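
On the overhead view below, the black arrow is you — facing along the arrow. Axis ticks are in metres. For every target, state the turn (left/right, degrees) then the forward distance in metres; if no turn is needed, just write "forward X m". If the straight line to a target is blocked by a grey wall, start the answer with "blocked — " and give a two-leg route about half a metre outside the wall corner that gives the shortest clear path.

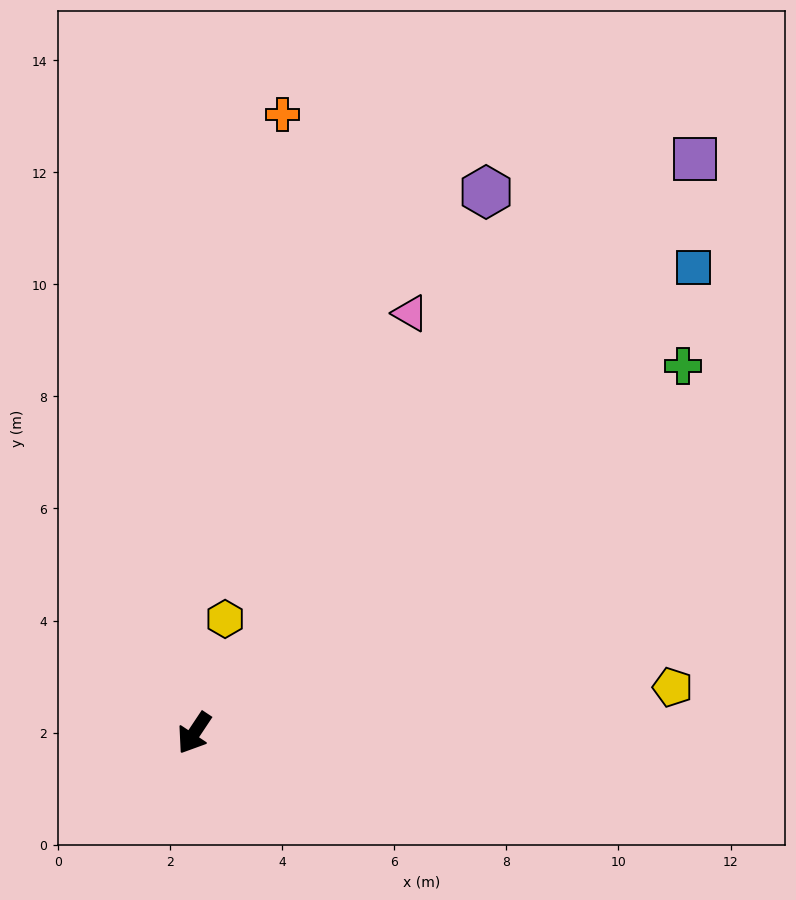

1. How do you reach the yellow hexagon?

turn right 162°, forward 2.1 m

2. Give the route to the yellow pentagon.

turn left 129°, forward 8.6 m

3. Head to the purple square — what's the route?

turn left 173°, forward 13.6 m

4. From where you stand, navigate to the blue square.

turn left 167°, forward 12.2 m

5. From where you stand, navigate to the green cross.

turn left 161°, forward 10.9 m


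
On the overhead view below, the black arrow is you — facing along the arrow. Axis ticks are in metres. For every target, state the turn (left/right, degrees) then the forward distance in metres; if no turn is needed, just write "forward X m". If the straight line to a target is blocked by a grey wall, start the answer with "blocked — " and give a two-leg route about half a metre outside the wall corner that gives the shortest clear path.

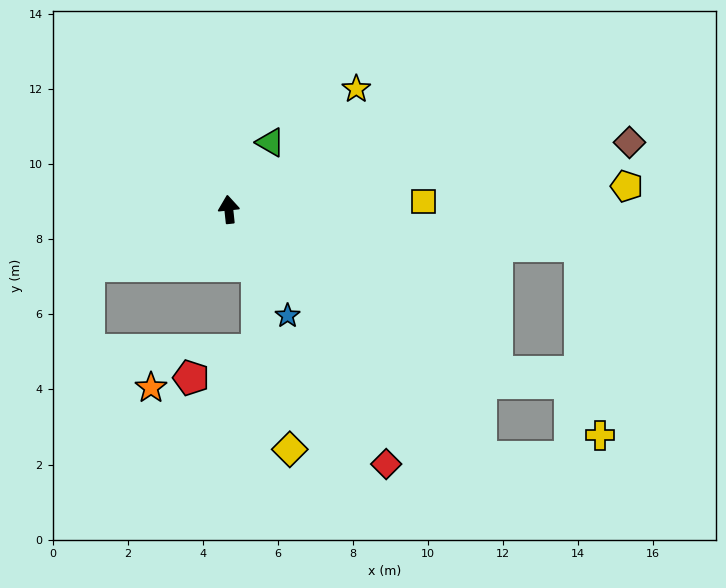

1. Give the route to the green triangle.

turn right 38°, forward 2.1 m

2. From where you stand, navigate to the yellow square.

turn right 94°, forward 5.2 m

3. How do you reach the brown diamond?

turn right 87°, forward 10.8 m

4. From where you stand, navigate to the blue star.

turn right 157°, forward 3.2 m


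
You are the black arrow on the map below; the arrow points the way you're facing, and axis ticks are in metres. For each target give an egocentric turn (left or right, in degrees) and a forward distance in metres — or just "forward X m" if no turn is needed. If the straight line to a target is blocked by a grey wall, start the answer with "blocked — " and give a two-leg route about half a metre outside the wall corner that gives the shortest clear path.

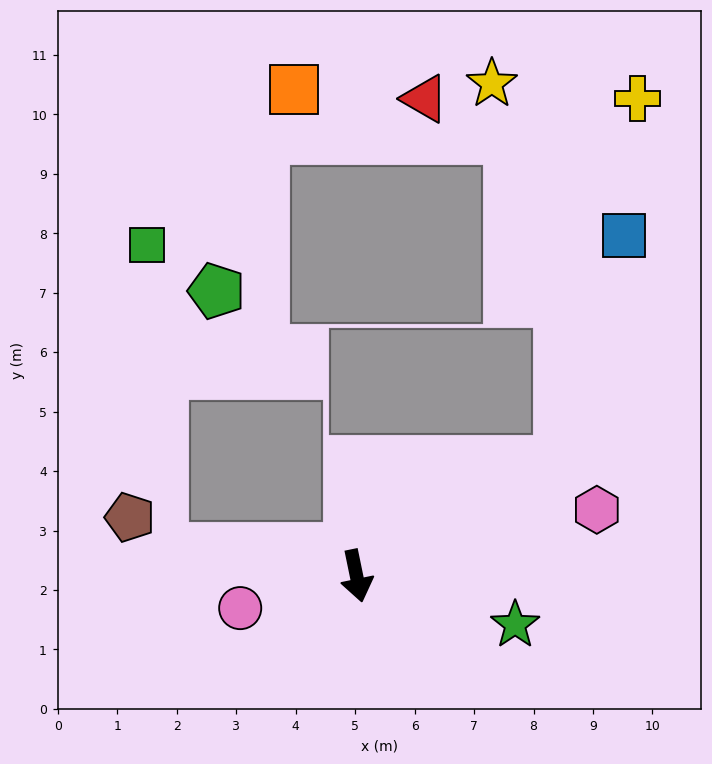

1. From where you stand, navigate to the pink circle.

turn right 86°, forward 2.0 m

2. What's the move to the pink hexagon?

turn left 94°, forward 4.2 m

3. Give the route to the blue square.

blocked — turn left 108°, forward 3.9 m, then turn left 44°, forward 3.9 m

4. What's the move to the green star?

turn left 61°, forward 2.8 m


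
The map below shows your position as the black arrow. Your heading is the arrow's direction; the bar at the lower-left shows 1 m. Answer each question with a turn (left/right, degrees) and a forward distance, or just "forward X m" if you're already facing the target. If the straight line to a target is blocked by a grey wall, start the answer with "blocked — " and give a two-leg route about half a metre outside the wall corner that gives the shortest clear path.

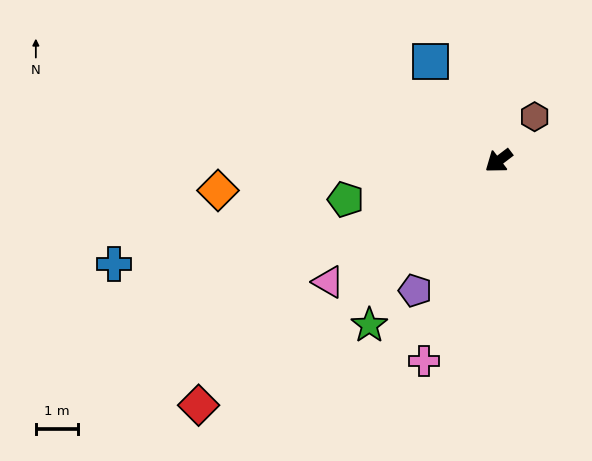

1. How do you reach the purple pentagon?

turn left 20°, forward 3.7 m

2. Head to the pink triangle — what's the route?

forward 5.0 m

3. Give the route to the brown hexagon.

turn right 166°, forward 1.4 m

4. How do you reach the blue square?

turn right 93°, forward 2.9 m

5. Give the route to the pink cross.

turn left 32°, forward 5.1 m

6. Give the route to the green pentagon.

turn right 23°, forward 3.7 m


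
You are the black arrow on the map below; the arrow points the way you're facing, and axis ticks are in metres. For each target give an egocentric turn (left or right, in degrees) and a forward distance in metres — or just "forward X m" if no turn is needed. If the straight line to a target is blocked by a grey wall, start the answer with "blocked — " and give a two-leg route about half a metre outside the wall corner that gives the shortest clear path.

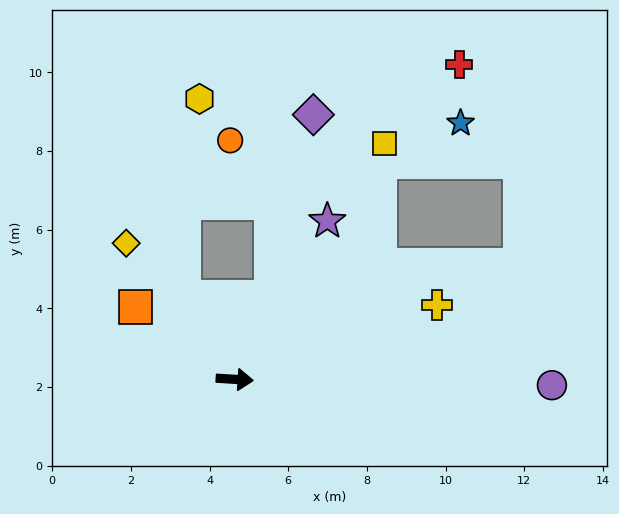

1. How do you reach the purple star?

turn left 63°, forward 4.7 m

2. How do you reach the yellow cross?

turn left 24°, forward 5.5 m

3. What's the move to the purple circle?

turn left 3°, forward 8.1 m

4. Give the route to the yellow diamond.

turn left 132°, forward 4.4 m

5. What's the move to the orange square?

turn left 148°, forward 3.1 m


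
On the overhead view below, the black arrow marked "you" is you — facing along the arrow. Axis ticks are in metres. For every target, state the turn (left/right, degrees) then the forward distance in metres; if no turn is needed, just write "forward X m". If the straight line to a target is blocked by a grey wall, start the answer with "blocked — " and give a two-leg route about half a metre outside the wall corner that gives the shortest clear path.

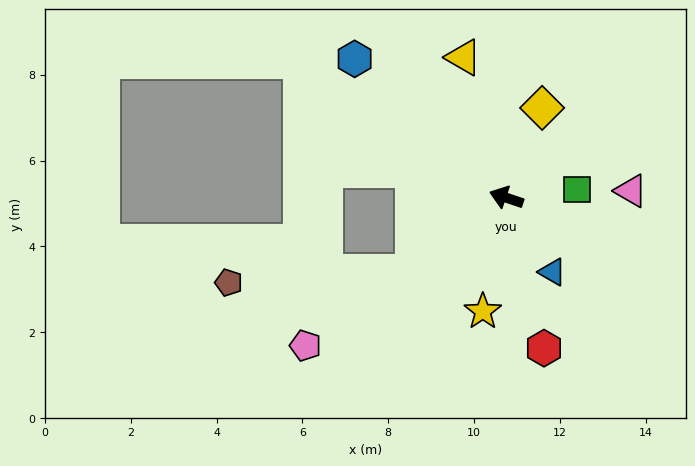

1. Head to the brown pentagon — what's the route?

blocked — turn left 57°, forward 2.8 m, then turn right 35°, forward 4.3 m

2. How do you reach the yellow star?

turn left 97°, forward 2.7 m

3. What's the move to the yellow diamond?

turn right 93°, forward 2.3 m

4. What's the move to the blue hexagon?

turn right 24°, forward 4.8 m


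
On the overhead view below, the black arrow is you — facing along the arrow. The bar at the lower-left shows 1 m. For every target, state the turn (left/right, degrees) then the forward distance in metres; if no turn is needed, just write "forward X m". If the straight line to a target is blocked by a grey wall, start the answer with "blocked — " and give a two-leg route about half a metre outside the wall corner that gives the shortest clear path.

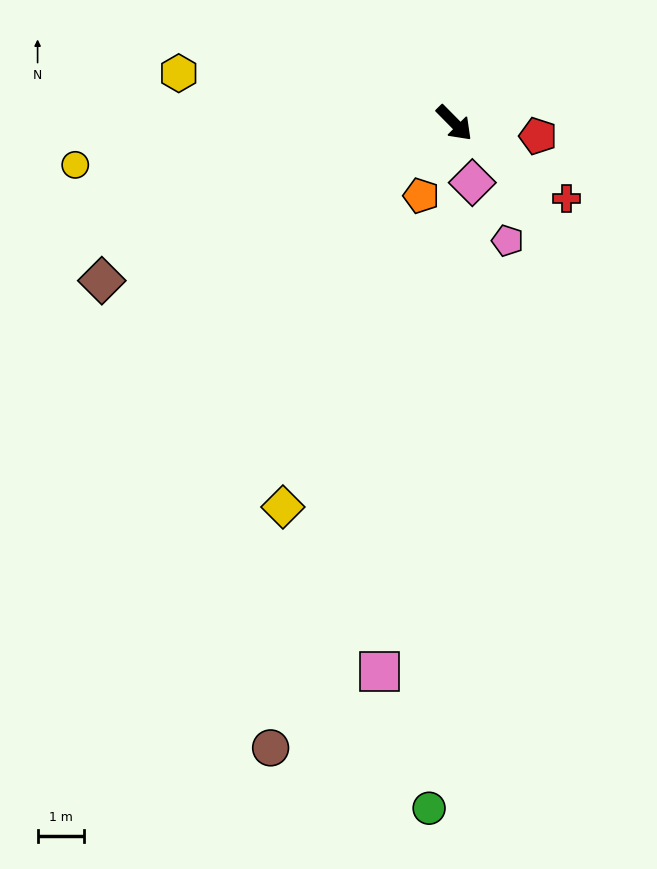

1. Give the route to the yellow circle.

turn right 128°, forward 8.3 m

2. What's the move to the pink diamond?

turn right 28°, forward 1.4 m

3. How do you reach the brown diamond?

turn right 111°, forward 8.4 m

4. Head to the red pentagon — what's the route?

turn left 36°, forward 1.8 m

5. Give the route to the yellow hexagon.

turn right 145°, forward 6.1 m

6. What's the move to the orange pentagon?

turn right 69°, forward 1.7 m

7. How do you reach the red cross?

turn left 11°, forward 2.9 m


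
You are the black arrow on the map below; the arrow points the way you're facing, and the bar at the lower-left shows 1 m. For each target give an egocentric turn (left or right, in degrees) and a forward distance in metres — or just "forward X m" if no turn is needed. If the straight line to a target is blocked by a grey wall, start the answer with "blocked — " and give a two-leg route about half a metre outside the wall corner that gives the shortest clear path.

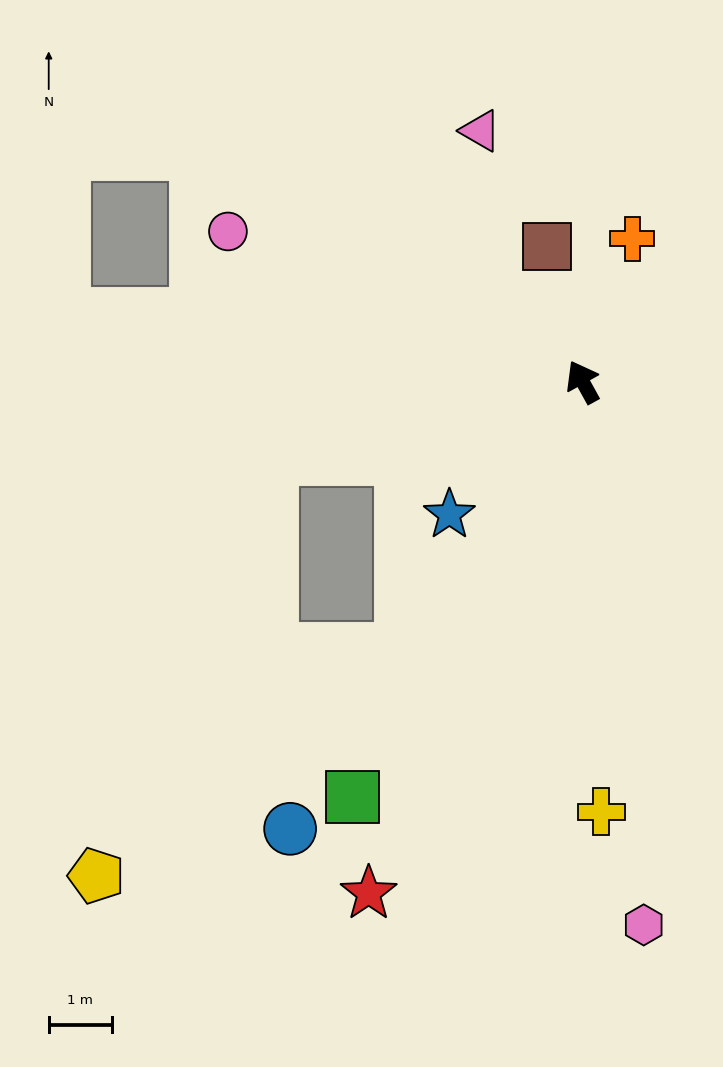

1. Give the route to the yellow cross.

turn left 154°, forward 6.8 m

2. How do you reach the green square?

turn left 122°, forward 7.5 m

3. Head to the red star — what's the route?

turn left 128°, forward 8.8 m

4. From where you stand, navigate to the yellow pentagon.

blocked — turn left 75°, forward 5.1 m, then turn left 53°, forward 7.2 m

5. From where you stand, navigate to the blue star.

turn left 106°, forward 3.0 m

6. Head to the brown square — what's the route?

turn right 14°, forward 2.2 m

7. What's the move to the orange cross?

turn right 48°, forward 2.4 m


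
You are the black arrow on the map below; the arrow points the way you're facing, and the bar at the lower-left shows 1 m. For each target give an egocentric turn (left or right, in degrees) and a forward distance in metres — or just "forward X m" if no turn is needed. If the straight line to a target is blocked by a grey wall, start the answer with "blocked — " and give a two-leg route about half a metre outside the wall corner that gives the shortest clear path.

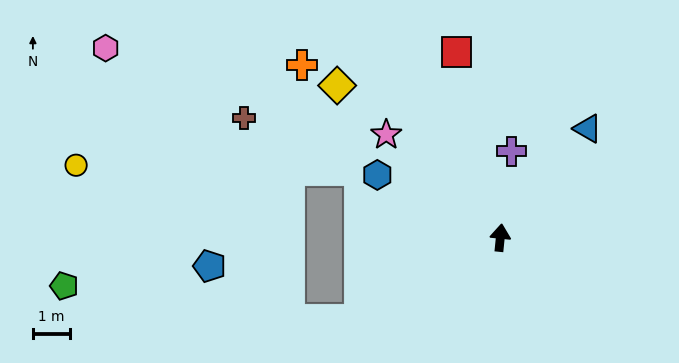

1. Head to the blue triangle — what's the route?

turn right 33°, forward 3.8 m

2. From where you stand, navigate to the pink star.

turn left 54°, forward 4.2 m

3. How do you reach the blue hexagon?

turn left 69°, forward 3.8 m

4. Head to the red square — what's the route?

turn left 19°, forward 5.2 m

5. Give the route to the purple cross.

forward 2.4 m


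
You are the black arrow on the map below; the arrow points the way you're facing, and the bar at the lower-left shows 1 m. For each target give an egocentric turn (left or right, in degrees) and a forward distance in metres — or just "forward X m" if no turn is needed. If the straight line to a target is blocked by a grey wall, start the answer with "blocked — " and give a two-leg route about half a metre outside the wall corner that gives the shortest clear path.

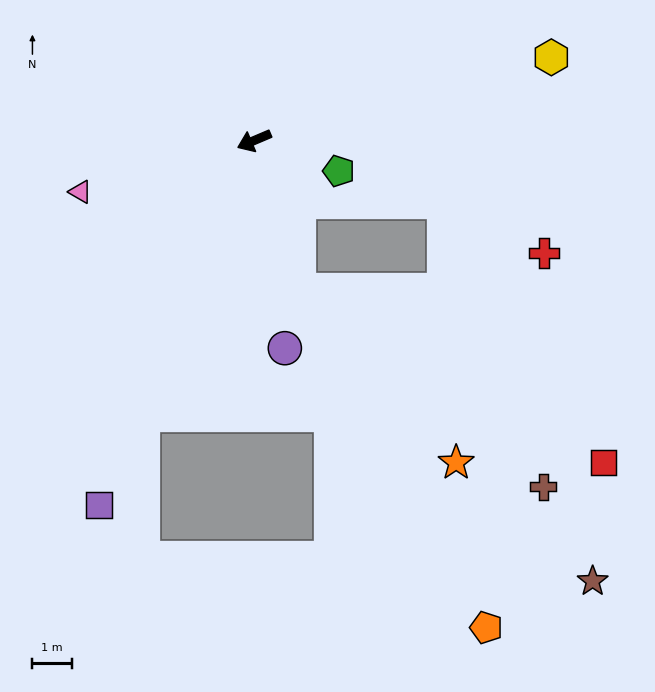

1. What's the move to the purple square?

turn left 44°, forward 10.1 m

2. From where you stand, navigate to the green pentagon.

turn left 137°, forward 2.3 m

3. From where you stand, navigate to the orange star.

blocked — turn left 84°, forward 4.0 m, then turn left 25°, forward 6.0 m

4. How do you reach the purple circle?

turn left 75°, forward 5.4 m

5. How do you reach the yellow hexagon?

turn left 173°, forward 7.9 m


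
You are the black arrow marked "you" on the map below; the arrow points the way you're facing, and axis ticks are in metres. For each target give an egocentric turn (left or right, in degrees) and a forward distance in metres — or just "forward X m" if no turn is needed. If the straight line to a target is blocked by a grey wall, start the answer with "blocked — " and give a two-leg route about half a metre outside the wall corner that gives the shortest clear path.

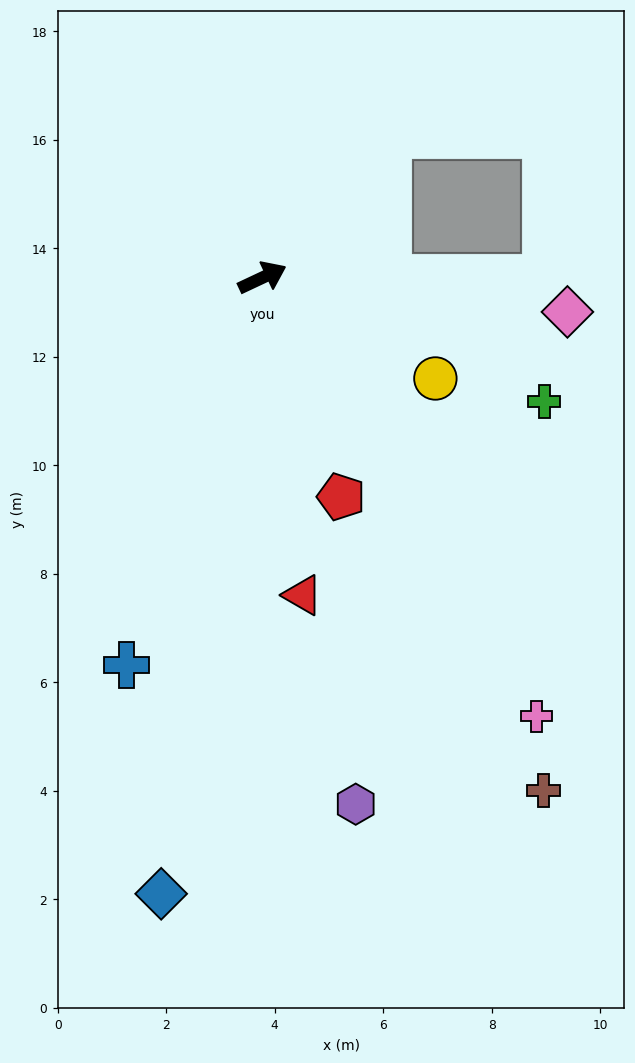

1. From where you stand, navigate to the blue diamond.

turn right 125°, forward 11.5 m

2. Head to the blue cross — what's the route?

turn right 135°, forward 7.6 m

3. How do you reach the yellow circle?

turn right 55°, forward 3.7 m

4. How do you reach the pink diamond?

turn right 32°, forward 5.7 m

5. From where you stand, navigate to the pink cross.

turn right 83°, forward 9.5 m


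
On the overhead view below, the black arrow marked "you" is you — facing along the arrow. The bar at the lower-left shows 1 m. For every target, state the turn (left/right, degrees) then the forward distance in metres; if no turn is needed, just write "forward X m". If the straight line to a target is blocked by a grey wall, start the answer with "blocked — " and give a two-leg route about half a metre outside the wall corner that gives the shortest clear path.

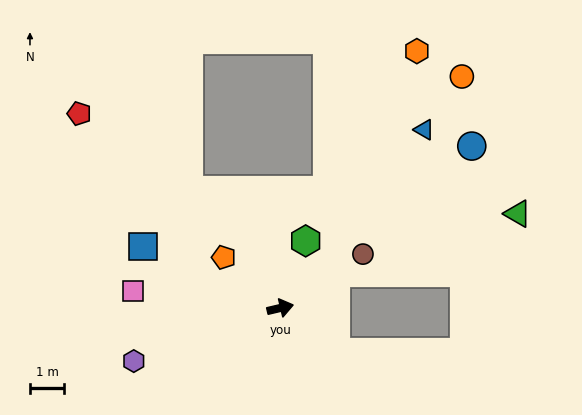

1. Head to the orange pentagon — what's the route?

turn left 125°, forward 2.2 m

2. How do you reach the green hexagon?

turn left 56°, forward 2.1 m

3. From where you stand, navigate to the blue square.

turn left 143°, forward 4.4 m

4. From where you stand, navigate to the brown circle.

turn left 20°, forward 2.9 m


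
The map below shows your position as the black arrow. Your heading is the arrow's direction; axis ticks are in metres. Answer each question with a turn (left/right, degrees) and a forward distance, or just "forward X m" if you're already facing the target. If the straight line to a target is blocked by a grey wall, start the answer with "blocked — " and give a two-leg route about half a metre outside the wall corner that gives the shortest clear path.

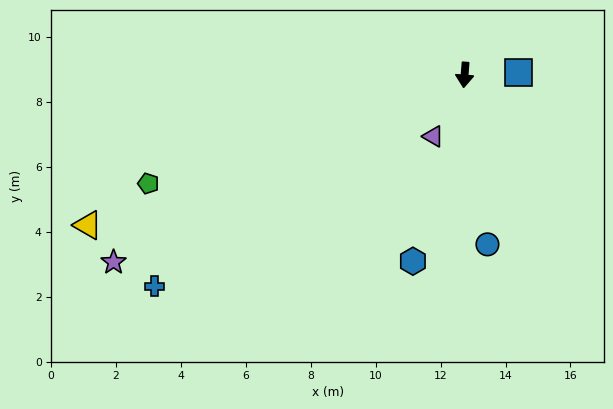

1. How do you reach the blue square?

turn left 97°, forward 1.7 m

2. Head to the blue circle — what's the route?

turn left 12°, forward 5.3 m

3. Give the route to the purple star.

turn right 57°, forward 12.3 m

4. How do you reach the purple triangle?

turn right 23°, forward 2.1 m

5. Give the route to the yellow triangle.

turn right 64°, forward 12.5 m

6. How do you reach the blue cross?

turn right 51°, forward 11.6 m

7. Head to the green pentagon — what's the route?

turn right 67°, forward 10.3 m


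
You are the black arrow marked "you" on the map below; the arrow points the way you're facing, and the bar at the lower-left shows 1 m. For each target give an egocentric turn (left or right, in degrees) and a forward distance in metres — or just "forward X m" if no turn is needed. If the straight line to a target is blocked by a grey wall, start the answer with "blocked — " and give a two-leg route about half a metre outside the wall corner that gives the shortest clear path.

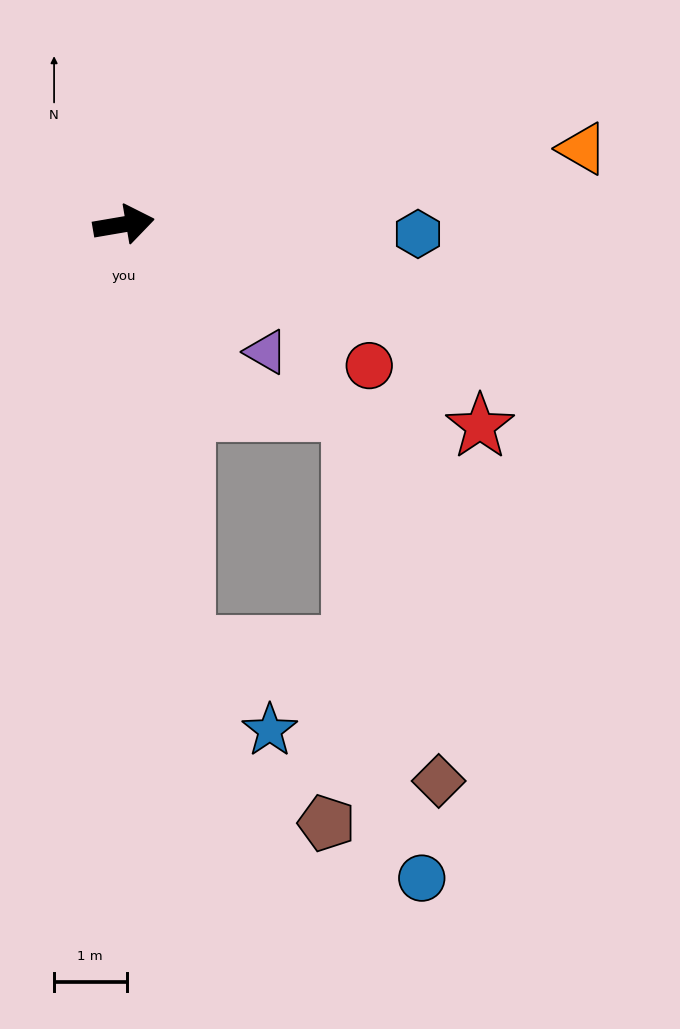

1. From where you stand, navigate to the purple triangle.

turn right 52°, forward 2.6 m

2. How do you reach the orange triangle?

forward 6.4 m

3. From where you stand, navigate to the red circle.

turn right 40°, forward 3.9 m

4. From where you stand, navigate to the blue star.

blocked — turn right 92°, forward 5.9 m, then turn left 38°, forward 1.6 m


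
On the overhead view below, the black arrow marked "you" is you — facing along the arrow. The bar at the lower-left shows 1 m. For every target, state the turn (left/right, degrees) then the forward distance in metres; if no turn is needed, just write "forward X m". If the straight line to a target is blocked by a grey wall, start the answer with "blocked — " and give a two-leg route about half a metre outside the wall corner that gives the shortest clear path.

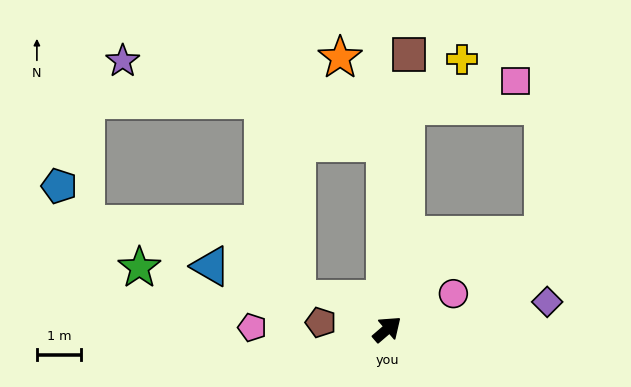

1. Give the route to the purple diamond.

turn right 31°, forward 3.6 m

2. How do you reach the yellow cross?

blocked — turn left 45°, forward 5.0 m, then turn right 46°, forward 1.6 m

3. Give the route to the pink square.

blocked — turn left 45°, forward 5.0 m, then turn right 73°, forward 2.5 m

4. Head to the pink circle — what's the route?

turn right 12°, forward 1.7 m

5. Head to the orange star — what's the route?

blocked — turn left 50°, forward 4.2 m, then turn left 27°, forward 2.2 m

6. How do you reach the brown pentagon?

turn left 134°, forward 1.5 m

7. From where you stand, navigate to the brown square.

turn left 45°, forward 6.2 m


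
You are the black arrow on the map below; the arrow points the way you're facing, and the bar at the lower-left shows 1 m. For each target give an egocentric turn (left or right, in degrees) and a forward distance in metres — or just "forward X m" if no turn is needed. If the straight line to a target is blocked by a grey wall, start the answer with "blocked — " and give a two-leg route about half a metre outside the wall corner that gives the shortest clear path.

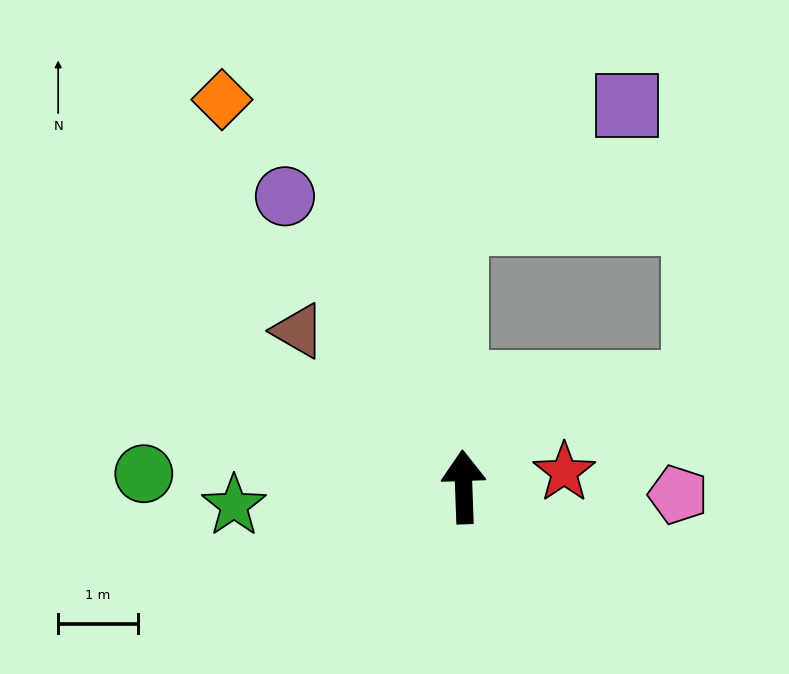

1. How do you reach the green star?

turn left 93°, forward 2.9 m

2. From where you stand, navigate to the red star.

turn right 84°, forward 1.3 m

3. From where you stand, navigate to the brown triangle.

turn left 45°, forward 2.9 m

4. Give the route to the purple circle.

turn left 30°, forward 4.3 m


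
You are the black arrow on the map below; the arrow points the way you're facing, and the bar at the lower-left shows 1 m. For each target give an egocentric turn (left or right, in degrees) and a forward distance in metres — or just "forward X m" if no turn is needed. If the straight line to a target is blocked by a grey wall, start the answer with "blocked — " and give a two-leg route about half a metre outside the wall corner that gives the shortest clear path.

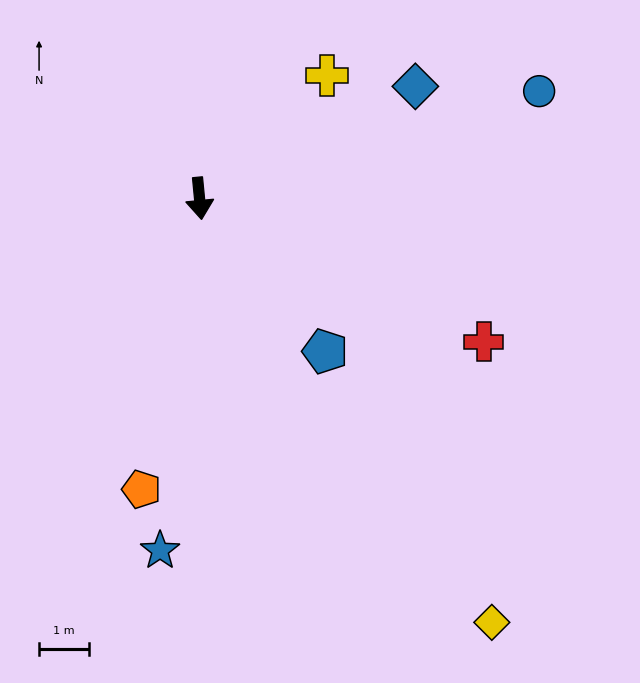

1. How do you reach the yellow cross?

turn left 128°, forward 3.5 m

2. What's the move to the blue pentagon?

turn left 34°, forward 3.9 m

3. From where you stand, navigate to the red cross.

turn left 58°, forward 6.4 m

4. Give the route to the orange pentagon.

turn right 17°, forward 5.9 m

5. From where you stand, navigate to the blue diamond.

turn left 112°, forward 4.9 m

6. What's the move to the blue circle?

turn left 102°, forward 7.1 m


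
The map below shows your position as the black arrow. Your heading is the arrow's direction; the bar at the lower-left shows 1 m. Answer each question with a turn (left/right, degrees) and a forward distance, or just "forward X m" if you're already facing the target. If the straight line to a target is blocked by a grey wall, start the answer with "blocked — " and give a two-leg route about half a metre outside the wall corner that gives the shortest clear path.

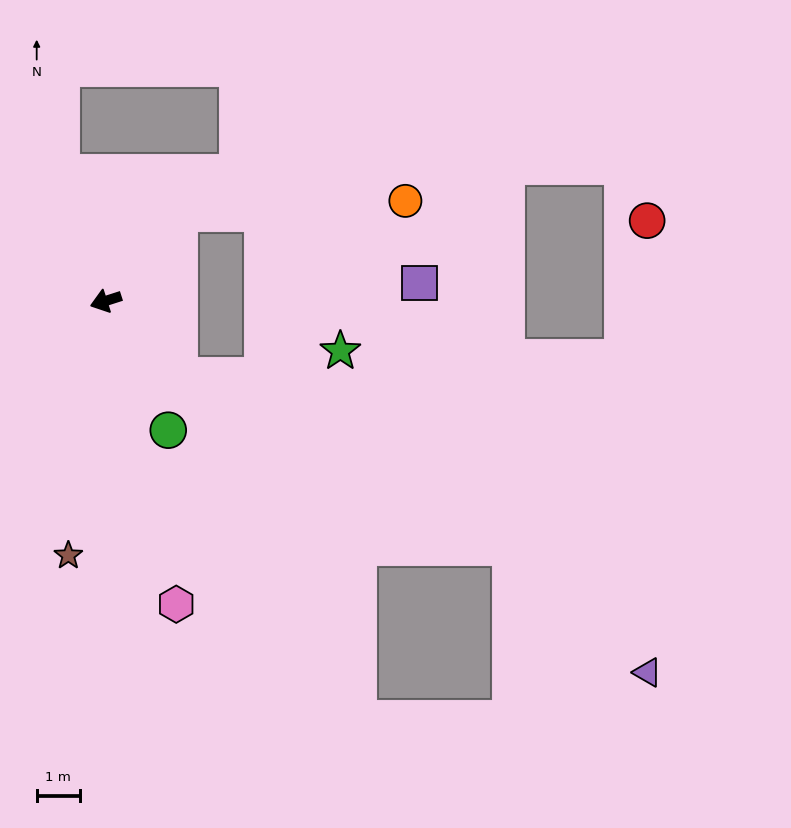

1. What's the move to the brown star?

turn left 64°, forward 5.9 m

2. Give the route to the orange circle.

blocked — turn right 148°, forward 2.6 m, then turn right 47°, forward 5.2 m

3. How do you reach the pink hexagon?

turn left 85°, forward 7.2 m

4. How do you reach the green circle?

turn left 98°, forward 3.3 m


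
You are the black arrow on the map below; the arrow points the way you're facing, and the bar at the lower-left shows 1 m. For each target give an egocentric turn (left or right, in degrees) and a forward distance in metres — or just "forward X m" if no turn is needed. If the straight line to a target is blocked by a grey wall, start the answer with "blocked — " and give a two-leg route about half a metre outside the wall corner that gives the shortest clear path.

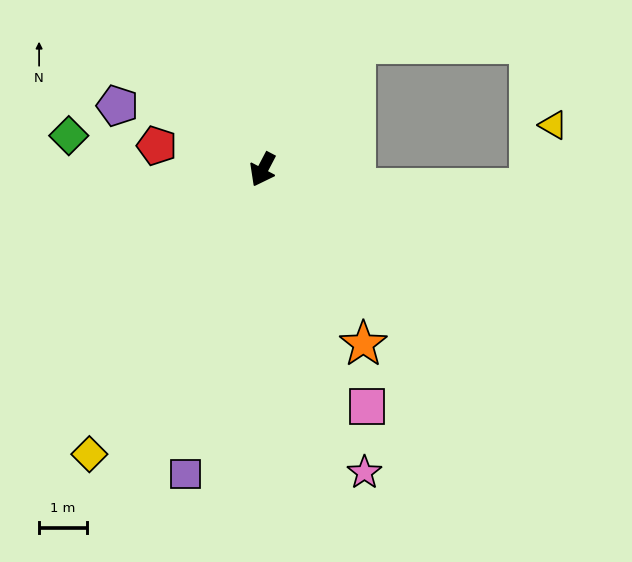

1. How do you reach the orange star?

turn left 58°, forward 4.2 m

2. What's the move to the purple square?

turn left 13°, forward 6.6 m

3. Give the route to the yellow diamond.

turn right 4°, forward 7.0 m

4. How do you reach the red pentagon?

turn right 75°, forward 2.3 m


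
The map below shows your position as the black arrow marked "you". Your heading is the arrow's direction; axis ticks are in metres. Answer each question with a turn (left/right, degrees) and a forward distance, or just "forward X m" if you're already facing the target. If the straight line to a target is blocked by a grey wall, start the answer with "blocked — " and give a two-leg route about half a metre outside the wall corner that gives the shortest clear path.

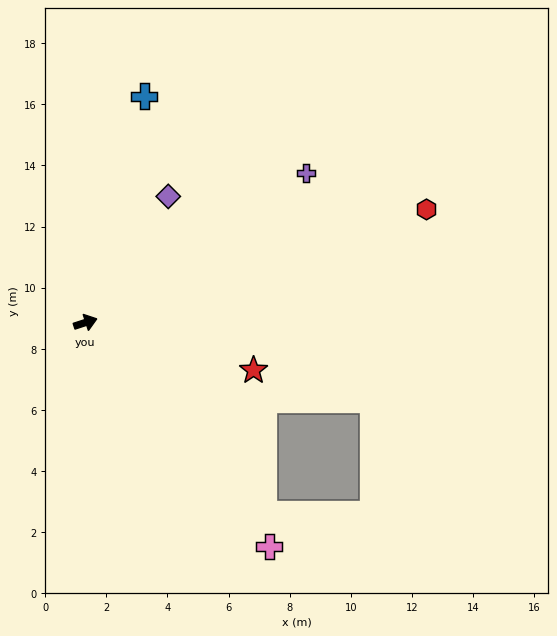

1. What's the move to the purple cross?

turn left 16°, forward 8.7 m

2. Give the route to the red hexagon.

forward 11.8 m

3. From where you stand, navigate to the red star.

turn right 34°, forward 5.7 m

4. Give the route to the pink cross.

turn right 69°, forward 9.5 m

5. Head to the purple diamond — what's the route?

turn left 39°, forward 4.9 m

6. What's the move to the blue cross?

turn left 57°, forward 7.6 m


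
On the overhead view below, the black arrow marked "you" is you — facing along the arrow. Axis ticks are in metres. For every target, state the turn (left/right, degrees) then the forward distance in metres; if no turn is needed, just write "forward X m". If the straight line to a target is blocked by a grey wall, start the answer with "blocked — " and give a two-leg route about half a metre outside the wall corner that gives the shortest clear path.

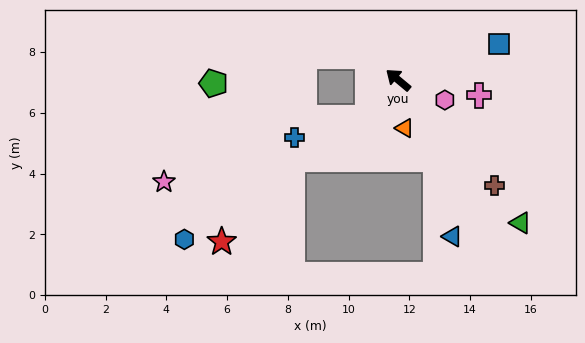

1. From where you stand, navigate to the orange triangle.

turn left 137°, forward 1.6 m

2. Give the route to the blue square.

turn right 120°, forward 3.5 m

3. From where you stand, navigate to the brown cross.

turn left 172°, forward 4.7 m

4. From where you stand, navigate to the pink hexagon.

turn right 164°, forward 1.7 m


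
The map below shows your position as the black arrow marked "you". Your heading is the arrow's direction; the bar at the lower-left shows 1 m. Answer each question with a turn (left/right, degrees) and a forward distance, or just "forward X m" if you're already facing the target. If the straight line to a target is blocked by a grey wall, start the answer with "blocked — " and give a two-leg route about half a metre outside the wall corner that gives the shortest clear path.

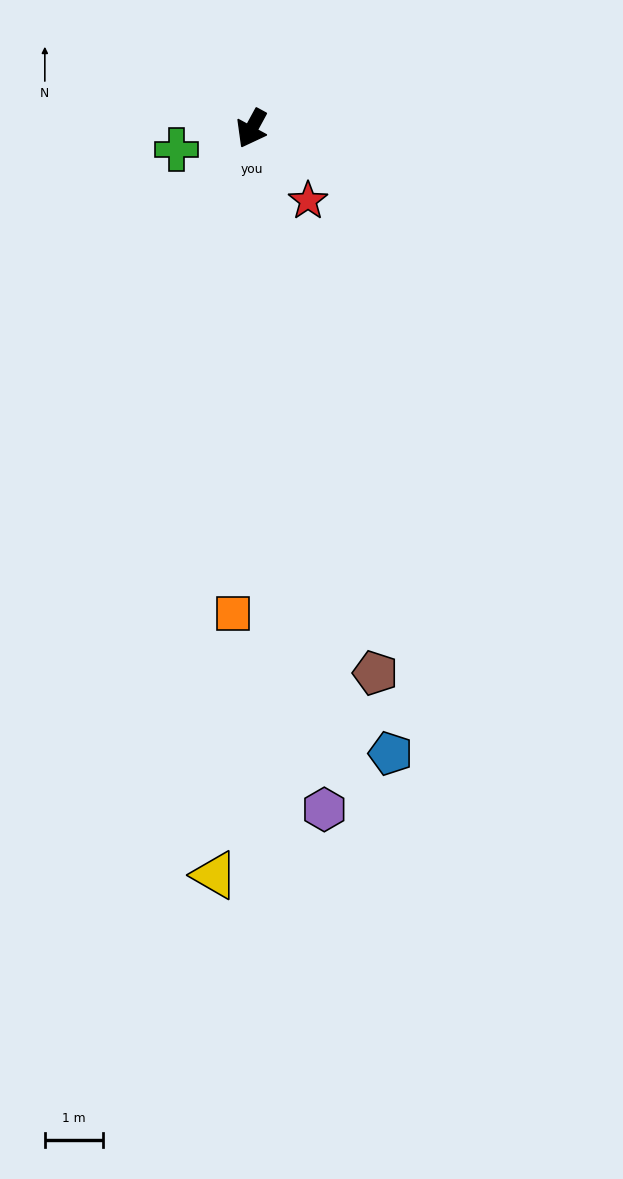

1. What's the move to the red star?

turn left 67°, forward 1.6 m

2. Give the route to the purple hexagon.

turn left 35°, forward 11.7 m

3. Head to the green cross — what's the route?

turn right 46°, forward 1.3 m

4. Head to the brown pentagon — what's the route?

turn left 41°, forward 9.6 m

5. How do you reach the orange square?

turn left 26°, forward 8.3 m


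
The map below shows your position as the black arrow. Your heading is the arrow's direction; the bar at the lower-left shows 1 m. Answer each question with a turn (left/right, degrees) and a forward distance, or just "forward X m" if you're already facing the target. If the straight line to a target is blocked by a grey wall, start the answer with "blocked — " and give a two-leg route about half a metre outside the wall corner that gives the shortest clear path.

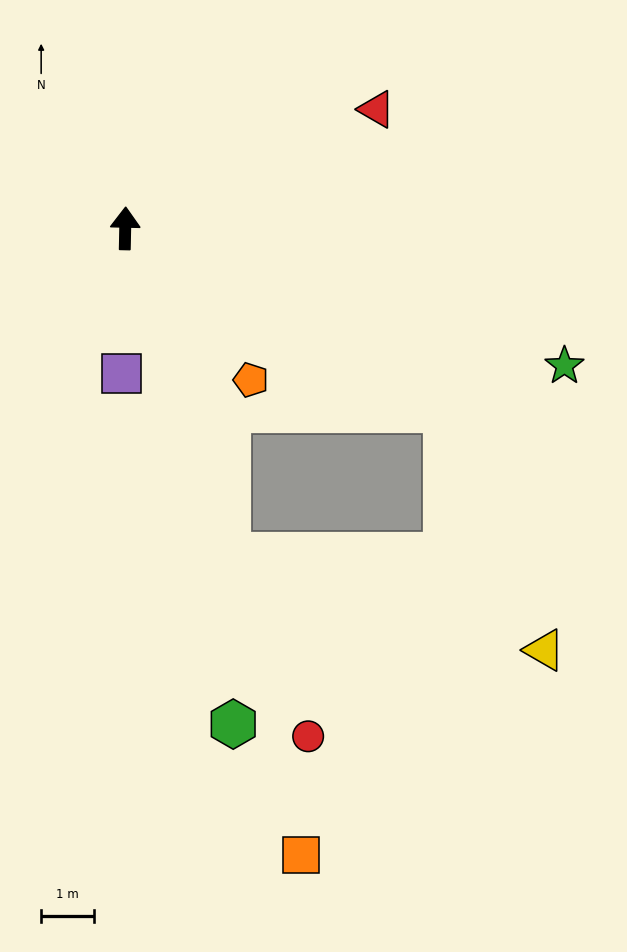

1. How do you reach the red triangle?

turn right 63°, forward 5.3 m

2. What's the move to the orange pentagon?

turn right 139°, forward 3.7 m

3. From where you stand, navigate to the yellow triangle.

blocked — turn right 118°, forward 7.0 m, then turn right 38°, forward 4.9 m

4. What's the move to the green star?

turn right 106°, forward 8.7 m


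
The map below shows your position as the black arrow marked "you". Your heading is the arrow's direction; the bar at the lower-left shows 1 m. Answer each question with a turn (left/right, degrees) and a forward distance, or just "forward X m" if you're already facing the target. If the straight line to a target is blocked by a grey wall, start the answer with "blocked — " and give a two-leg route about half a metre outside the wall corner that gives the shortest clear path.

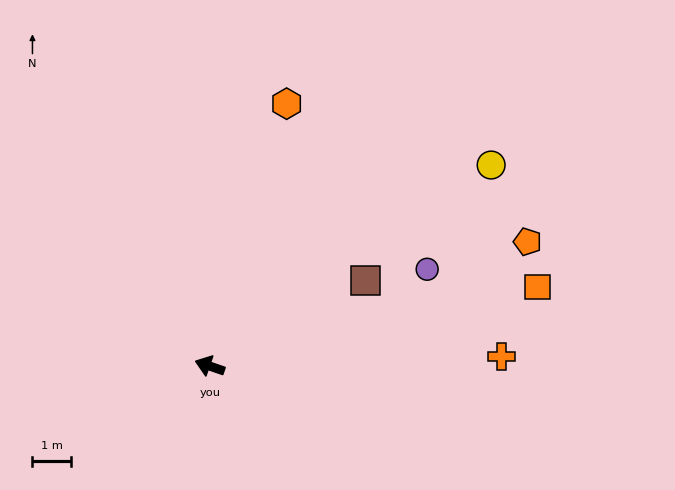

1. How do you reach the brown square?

turn right 132°, forward 4.6 m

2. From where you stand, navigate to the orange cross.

turn right 159°, forward 7.5 m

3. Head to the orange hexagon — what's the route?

turn right 87°, forward 7.0 m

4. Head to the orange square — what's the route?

turn right 147°, forward 8.7 m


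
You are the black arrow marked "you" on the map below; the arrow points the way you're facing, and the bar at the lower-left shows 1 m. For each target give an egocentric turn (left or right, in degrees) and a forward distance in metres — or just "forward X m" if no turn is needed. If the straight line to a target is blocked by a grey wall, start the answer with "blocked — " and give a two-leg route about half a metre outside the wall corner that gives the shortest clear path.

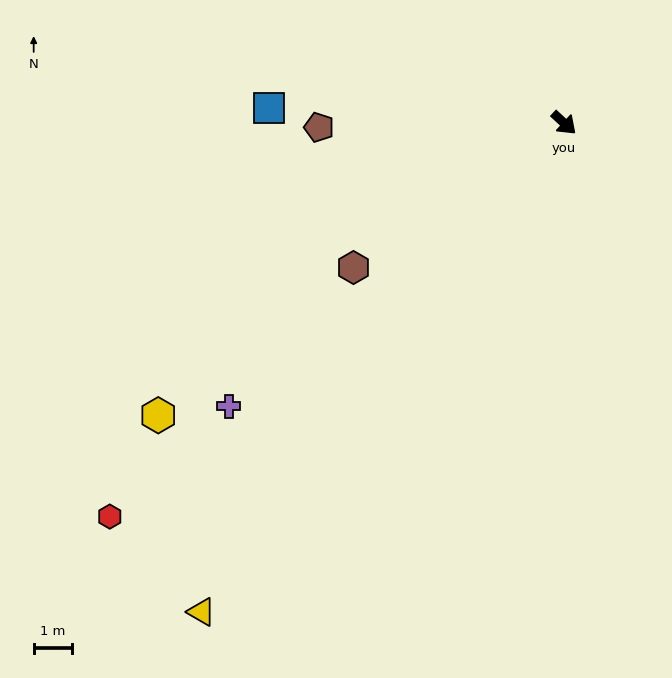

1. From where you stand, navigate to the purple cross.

turn right 97°, forward 11.4 m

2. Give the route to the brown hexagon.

turn right 103°, forward 6.6 m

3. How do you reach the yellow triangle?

turn right 84°, forward 15.8 m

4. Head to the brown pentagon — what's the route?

turn right 136°, forward 6.4 m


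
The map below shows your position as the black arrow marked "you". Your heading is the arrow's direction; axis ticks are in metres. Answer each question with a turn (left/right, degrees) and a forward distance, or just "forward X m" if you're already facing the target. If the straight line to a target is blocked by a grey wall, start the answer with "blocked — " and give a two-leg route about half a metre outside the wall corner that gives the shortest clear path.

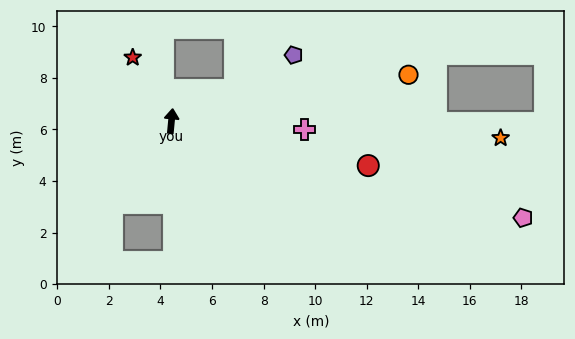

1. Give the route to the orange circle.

turn right 74°, forward 9.4 m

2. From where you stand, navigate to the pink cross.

turn right 88°, forward 5.2 m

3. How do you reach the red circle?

turn right 97°, forward 7.8 m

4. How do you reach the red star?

turn left 37°, forward 2.9 m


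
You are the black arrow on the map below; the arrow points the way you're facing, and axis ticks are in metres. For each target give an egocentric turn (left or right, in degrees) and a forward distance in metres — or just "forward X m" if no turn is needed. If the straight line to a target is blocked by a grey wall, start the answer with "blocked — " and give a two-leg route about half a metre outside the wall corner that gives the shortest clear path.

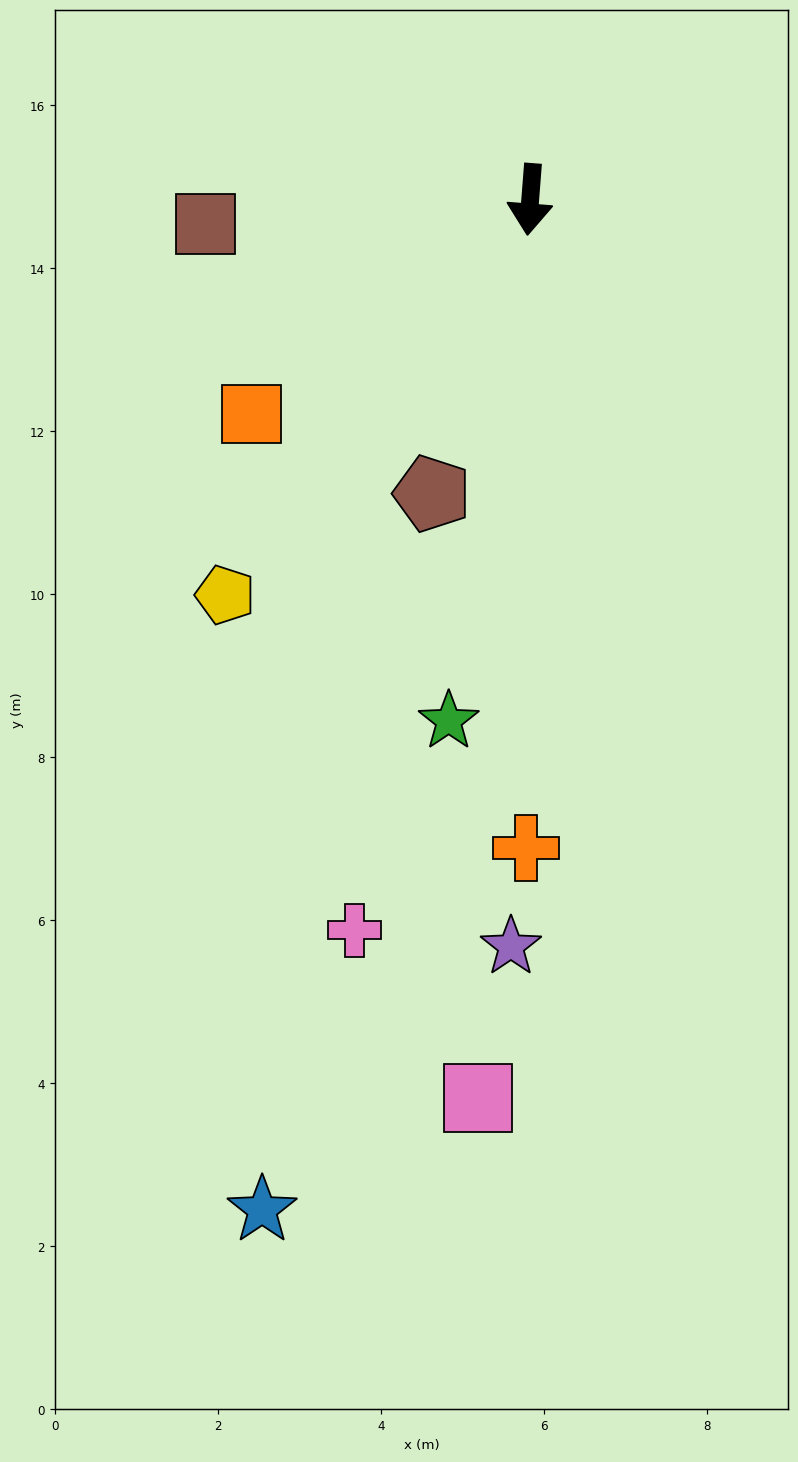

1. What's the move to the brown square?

turn right 81°, forward 4.0 m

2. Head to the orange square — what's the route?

turn right 48°, forward 4.3 m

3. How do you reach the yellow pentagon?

turn right 33°, forward 6.1 m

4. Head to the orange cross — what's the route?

turn left 4°, forward 8.0 m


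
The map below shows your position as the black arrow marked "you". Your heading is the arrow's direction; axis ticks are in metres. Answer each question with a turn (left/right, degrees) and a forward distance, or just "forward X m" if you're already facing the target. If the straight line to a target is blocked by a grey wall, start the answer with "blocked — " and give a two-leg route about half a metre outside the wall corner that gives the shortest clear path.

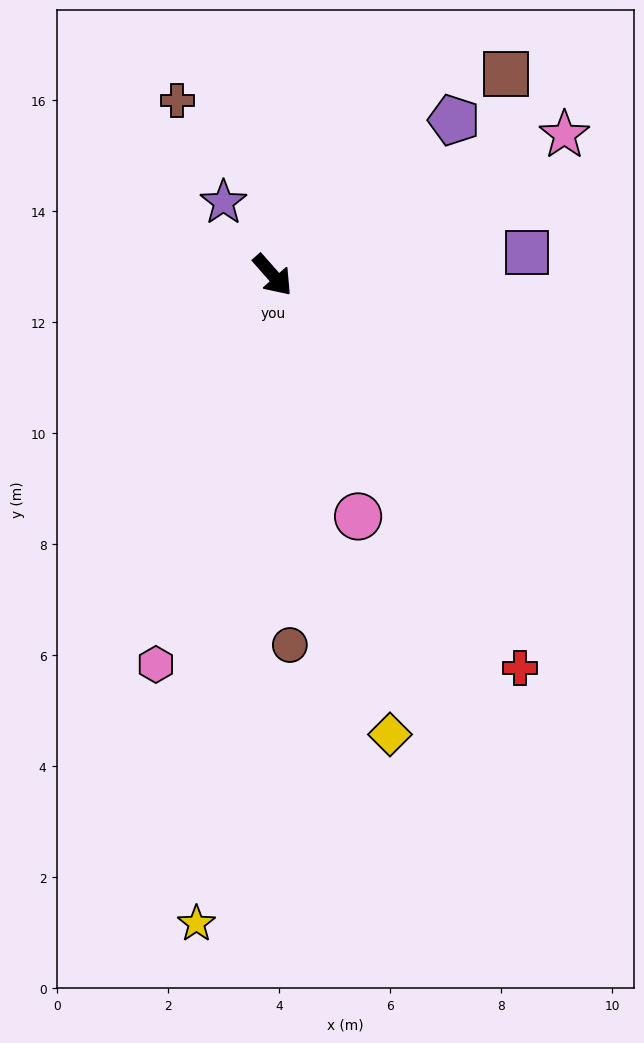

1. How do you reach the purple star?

turn left 173°, forward 1.6 m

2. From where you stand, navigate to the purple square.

turn left 54°, forward 4.6 m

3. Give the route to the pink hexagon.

turn right 58°, forward 7.3 m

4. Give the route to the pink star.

turn left 74°, forward 5.8 m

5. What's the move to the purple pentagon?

turn left 89°, forward 4.3 m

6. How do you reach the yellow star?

turn right 48°, forward 11.8 m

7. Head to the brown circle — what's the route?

turn right 39°, forward 6.7 m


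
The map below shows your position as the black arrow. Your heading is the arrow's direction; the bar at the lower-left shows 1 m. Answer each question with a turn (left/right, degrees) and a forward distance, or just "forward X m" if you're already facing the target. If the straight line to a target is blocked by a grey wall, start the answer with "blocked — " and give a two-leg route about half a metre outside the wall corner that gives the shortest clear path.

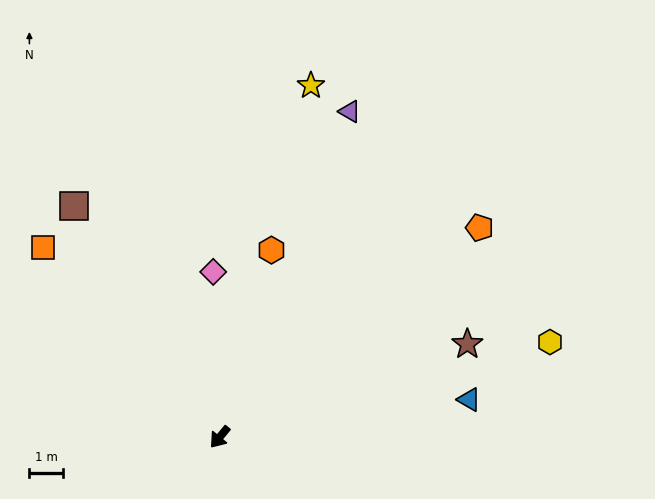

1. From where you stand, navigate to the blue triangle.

turn left 138°, forward 7.6 m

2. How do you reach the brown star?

turn left 150°, forward 8.0 m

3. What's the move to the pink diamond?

turn right 138°, forward 5.0 m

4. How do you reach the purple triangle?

turn right 162°, forward 10.6 m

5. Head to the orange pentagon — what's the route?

turn left 168°, forward 10.1 m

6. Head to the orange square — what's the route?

turn right 97°, forward 7.8 m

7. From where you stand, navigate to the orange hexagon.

turn right 156°, forward 5.9 m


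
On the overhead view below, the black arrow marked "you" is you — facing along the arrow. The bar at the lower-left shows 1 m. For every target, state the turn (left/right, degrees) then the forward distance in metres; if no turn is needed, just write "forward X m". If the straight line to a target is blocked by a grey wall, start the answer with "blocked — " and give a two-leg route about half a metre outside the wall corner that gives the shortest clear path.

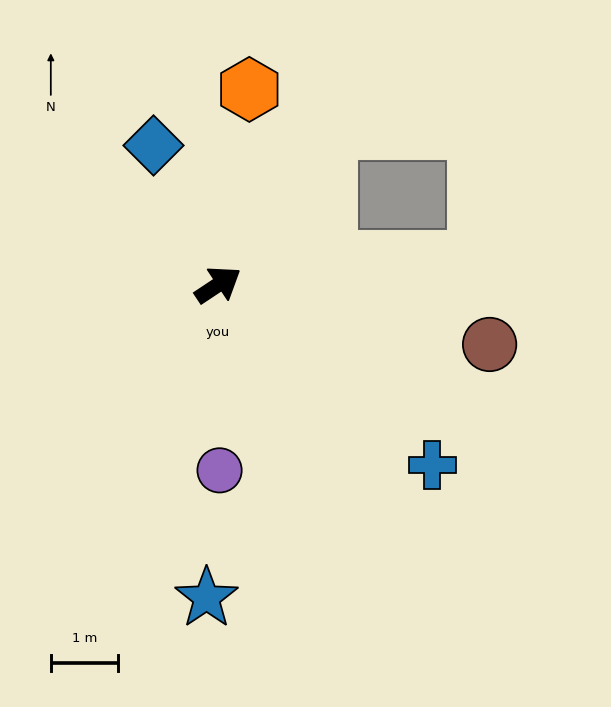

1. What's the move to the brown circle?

turn right 46°, forward 4.1 m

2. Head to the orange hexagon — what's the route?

turn left 47°, forward 2.9 m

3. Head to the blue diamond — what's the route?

turn left 81°, forward 2.3 m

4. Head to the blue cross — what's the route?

turn right 74°, forward 4.2 m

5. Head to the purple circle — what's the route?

turn right 123°, forward 2.8 m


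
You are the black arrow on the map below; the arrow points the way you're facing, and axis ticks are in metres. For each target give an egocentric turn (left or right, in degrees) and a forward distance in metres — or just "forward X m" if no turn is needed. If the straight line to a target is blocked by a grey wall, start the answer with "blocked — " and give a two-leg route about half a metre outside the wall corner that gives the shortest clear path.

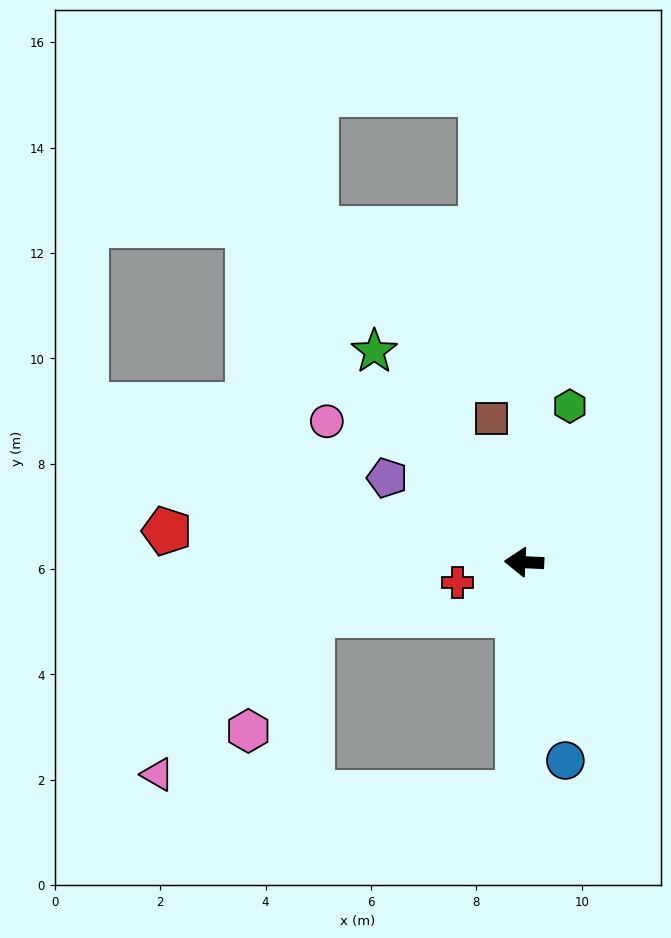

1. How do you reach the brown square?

turn right 75°, forward 2.8 m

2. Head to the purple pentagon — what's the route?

turn right 29°, forward 3.1 m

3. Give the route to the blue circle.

turn left 104°, forward 3.8 m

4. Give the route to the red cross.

turn left 20°, forward 1.3 m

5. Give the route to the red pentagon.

turn right 2°, forward 6.8 m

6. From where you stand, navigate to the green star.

turn right 52°, forward 4.9 m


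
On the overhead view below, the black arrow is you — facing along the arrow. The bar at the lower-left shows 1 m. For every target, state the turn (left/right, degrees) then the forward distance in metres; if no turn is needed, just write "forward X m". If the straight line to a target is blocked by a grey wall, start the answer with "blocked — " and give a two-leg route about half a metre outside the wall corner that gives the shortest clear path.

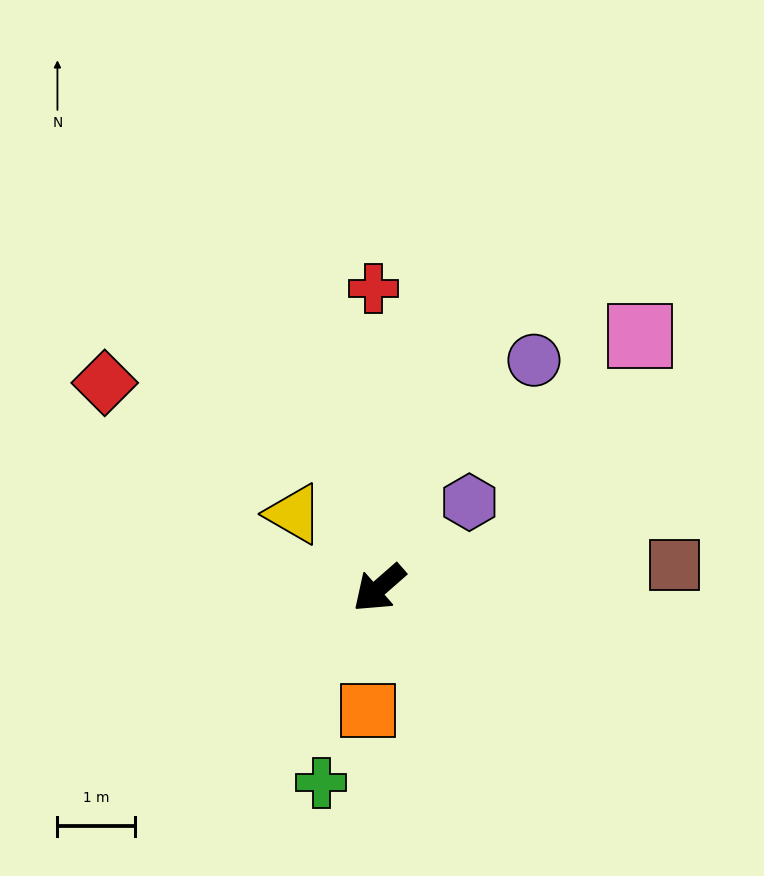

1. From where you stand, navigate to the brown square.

turn left 143°, forward 3.8 m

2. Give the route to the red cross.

turn right 130°, forward 3.9 m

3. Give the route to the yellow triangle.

turn right 82°, forward 1.5 m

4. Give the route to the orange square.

turn left 44°, forward 1.6 m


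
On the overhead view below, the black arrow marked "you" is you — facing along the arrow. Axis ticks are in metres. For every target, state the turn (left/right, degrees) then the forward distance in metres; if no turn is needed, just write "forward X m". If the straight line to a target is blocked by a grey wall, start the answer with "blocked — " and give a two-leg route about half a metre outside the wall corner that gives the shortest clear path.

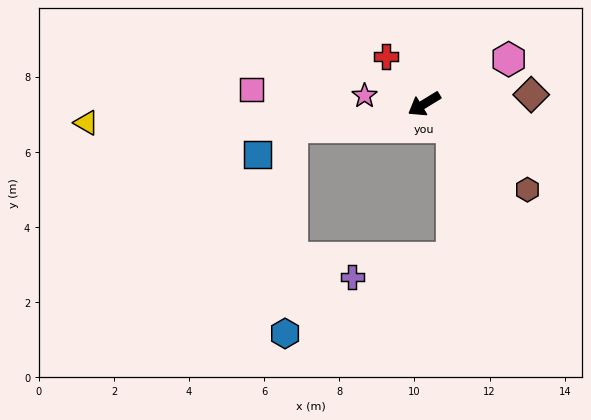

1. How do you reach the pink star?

turn right 39°, forward 1.6 m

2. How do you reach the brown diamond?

turn left 153°, forward 2.9 m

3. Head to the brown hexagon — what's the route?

turn left 109°, forward 3.6 m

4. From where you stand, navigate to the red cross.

turn right 83°, forward 1.6 m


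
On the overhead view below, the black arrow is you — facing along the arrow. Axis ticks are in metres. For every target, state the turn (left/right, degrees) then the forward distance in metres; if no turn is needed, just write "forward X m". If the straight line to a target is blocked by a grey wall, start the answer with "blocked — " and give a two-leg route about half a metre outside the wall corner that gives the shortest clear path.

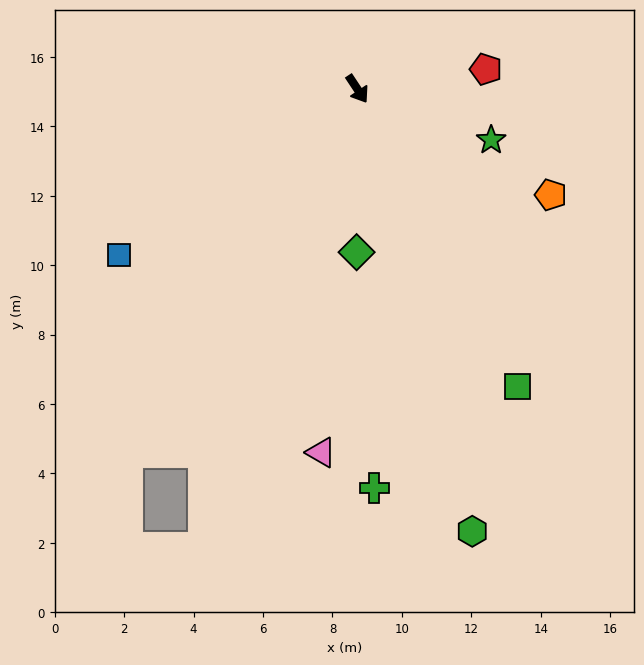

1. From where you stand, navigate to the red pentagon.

turn left 65°, forward 3.7 m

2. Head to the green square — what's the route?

turn right 5°, forward 9.7 m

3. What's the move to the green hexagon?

turn right 19°, forward 13.2 m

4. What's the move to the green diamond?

turn right 34°, forward 4.7 m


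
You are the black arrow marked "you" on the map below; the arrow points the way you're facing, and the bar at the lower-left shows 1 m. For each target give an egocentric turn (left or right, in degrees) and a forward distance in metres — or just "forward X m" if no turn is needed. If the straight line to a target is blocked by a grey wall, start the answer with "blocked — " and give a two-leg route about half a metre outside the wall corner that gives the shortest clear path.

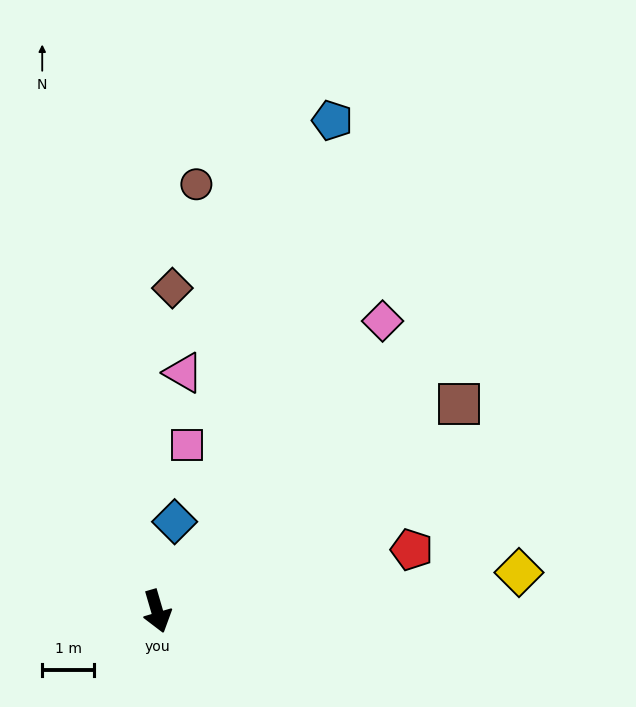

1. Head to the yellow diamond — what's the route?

turn left 80°, forward 7.0 m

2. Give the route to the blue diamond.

turn left 153°, forward 1.8 m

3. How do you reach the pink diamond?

turn left 126°, forward 7.1 m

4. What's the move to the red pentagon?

turn left 87°, forward 5.1 m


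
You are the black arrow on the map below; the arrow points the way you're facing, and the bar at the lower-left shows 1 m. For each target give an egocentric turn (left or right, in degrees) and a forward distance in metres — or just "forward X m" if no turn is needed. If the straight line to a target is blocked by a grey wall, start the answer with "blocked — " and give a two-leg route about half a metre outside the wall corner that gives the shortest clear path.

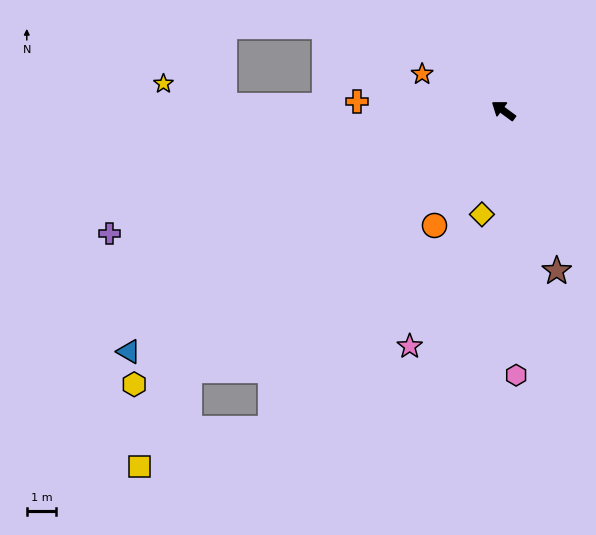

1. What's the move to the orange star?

turn left 12°, forward 3.0 m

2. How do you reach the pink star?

turn left 105°, forward 8.6 m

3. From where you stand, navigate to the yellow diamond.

turn left 115°, forward 3.6 m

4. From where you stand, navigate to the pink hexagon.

turn left 129°, forward 8.9 m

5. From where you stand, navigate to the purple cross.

turn left 54°, forward 13.9 m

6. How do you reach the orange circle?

turn left 95°, forward 4.5 m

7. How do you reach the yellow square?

blocked — turn left 76°, forward 13.8 m, then turn left 23°, forward 3.7 m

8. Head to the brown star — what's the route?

turn left 145°, forward 5.7 m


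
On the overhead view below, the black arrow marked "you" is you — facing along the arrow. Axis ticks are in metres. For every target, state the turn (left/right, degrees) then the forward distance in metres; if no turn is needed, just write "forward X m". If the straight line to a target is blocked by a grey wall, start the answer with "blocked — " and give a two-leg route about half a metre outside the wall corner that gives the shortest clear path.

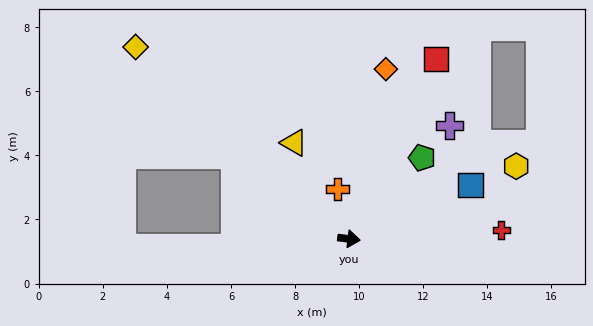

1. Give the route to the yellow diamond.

turn left 145°, forward 9.0 m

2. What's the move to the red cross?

turn left 10°, forward 4.8 m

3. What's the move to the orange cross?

turn left 110°, forward 1.6 m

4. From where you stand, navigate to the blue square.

turn left 31°, forward 4.1 m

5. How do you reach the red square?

turn left 71°, forward 6.2 m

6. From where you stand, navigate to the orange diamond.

turn left 85°, forward 5.4 m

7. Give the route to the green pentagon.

turn left 55°, forward 3.4 m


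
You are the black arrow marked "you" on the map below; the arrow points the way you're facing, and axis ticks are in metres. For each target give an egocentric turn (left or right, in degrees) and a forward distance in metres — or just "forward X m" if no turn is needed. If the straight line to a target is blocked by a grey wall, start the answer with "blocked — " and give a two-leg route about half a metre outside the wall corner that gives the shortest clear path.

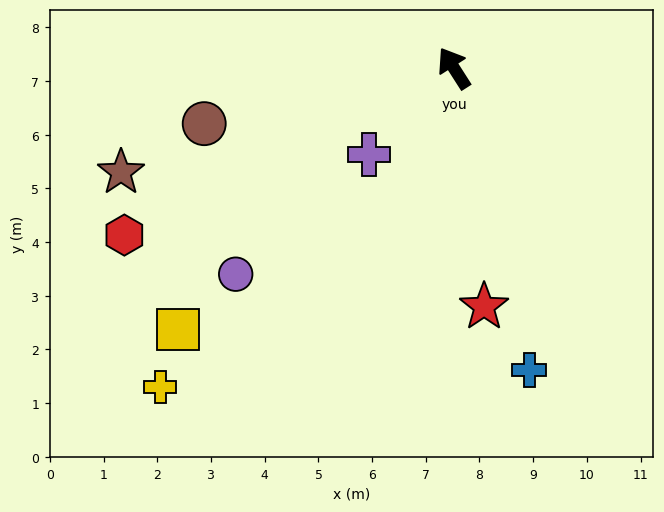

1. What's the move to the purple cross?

turn left 103°, forward 2.3 m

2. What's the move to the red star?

turn left 155°, forward 4.5 m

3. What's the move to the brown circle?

turn left 70°, forward 4.8 m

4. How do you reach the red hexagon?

turn left 84°, forward 6.9 m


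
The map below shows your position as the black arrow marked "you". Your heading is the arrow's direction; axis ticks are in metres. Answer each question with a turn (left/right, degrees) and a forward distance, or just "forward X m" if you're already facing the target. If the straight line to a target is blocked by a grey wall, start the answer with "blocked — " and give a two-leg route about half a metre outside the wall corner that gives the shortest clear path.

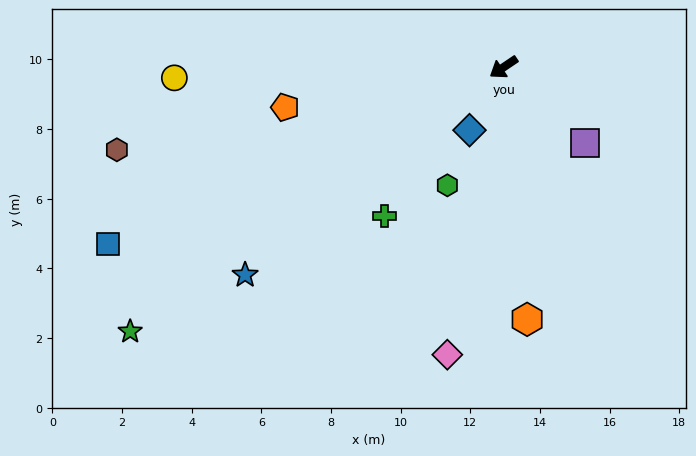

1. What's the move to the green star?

forward 13.1 m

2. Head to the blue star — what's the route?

turn left 5°, forward 9.5 m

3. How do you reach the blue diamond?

turn left 28°, forward 2.1 m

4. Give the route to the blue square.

turn right 10°, forward 12.4 m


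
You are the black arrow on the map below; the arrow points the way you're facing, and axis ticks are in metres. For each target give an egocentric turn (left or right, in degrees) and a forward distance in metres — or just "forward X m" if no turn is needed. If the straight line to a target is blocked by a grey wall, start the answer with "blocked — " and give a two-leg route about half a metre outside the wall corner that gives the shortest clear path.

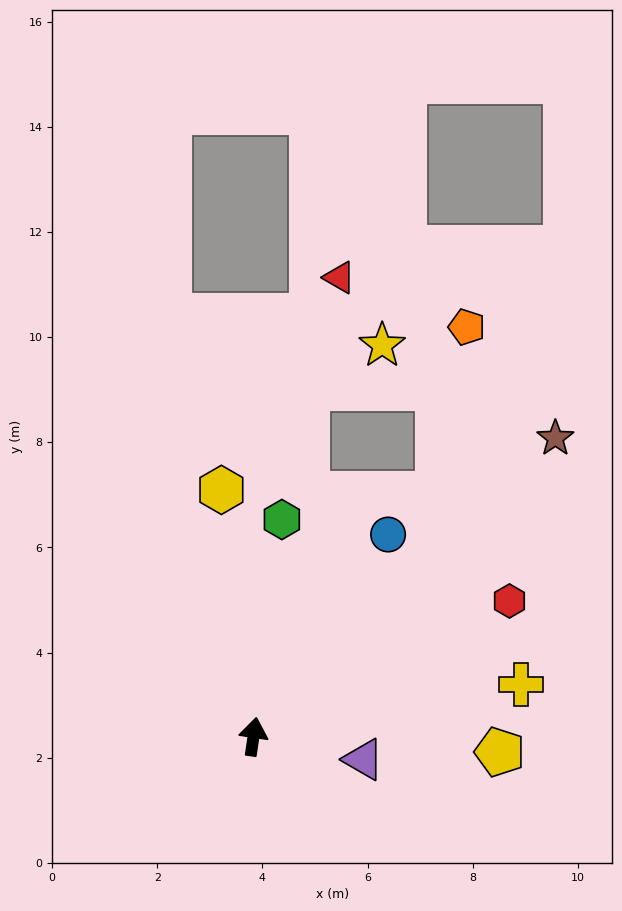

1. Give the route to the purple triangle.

turn right 93°, forward 2.1 m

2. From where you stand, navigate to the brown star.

turn right 37°, forward 8.1 m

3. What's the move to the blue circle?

turn right 25°, forward 4.6 m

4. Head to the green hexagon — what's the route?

forward 4.2 m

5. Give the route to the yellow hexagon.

turn left 16°, forward 4.7 m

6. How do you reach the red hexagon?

turn right 54°, forward 5.5 m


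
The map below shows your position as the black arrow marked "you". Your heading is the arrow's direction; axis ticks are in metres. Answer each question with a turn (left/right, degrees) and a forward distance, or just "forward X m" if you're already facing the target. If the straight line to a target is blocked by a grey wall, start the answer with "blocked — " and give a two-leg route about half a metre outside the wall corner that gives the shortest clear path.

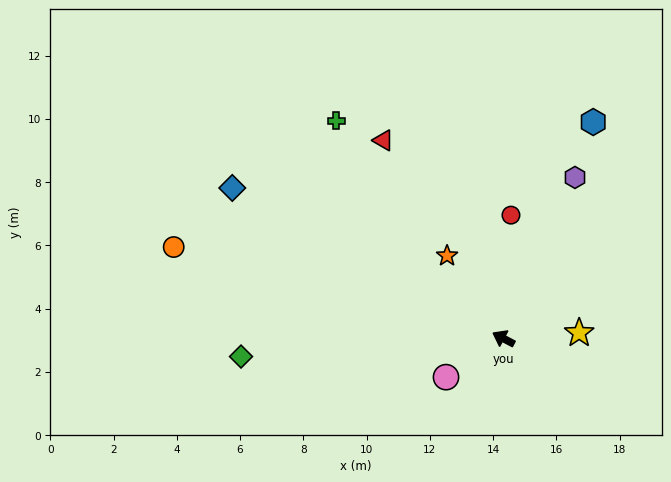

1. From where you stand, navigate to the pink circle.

turn left 62°, forward 2.2 m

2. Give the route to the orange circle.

turn left 12°, forward 10.8 m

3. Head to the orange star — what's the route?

turn right 28°, forward 3.2 m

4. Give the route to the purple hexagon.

turn right 86°, forward 5.6 m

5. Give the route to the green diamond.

turn left 32°, forward 8.3 m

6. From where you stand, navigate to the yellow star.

turn right 148°, forward 2.4 m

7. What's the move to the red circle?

turn right 66°, forward 3.9 m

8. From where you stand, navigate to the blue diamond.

forward 9.8 m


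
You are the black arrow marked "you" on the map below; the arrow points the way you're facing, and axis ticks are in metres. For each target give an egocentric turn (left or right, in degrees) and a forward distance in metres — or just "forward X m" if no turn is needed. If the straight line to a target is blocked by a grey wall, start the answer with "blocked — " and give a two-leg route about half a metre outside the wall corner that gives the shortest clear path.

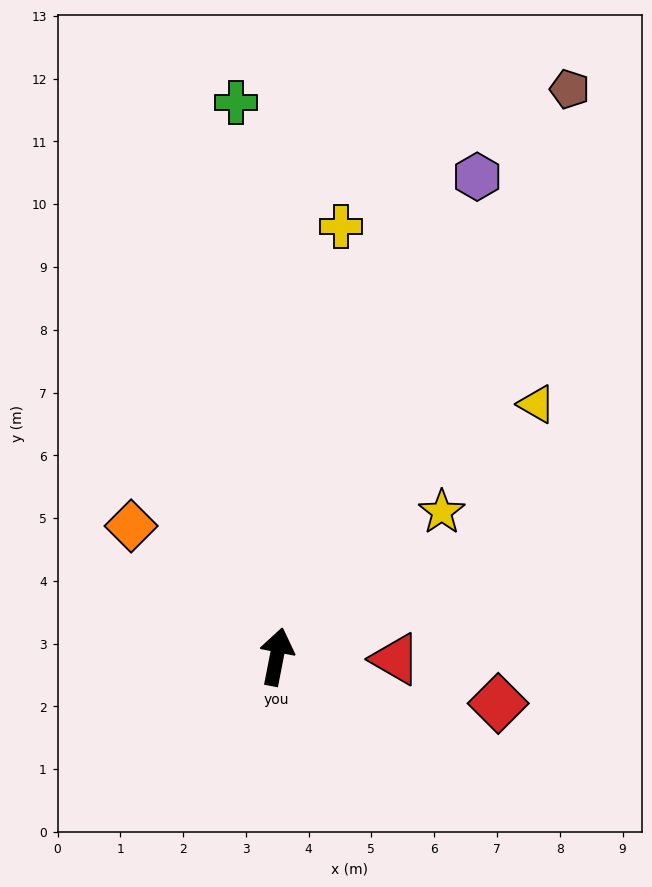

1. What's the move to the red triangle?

turn right 80°, forward 1.9 m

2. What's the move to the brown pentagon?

turn right 16°, forward 10.2 m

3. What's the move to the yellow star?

turn right 38°, forward 3.5 m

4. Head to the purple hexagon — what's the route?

turn right 12°, forward 8.3 m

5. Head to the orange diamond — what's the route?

turn left 59°, forward 3.1 m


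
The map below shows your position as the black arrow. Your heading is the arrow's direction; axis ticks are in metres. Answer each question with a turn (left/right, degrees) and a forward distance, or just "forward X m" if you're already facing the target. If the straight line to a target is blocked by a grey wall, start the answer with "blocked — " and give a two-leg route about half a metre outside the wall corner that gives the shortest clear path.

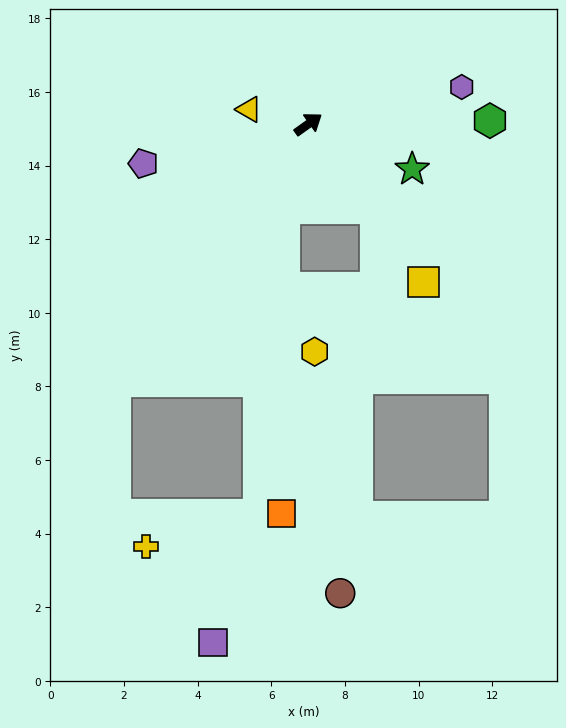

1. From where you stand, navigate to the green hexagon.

turn right 34°, forward 4.9 m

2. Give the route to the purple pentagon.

turn left 158°, forward 4.6 m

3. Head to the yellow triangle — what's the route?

turn left 131°, forward 1.7 m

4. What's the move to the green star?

turn right 59°, forward 3.1 m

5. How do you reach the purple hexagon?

turn right 22°, forward 4.3 m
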